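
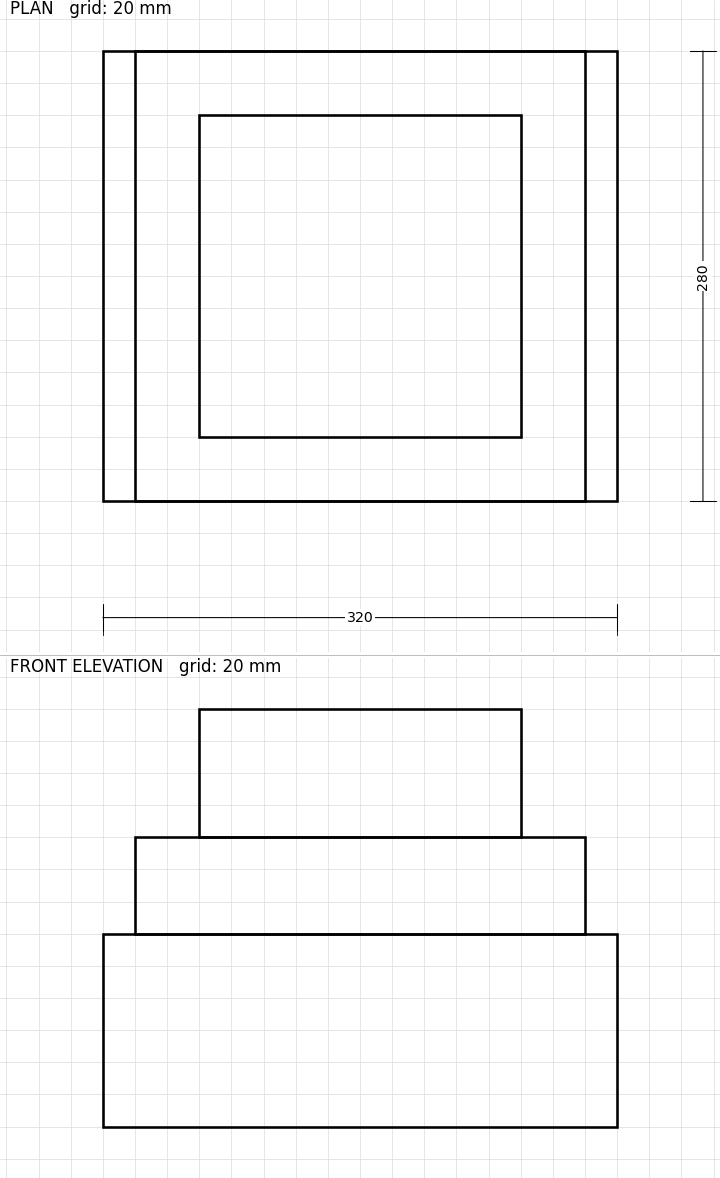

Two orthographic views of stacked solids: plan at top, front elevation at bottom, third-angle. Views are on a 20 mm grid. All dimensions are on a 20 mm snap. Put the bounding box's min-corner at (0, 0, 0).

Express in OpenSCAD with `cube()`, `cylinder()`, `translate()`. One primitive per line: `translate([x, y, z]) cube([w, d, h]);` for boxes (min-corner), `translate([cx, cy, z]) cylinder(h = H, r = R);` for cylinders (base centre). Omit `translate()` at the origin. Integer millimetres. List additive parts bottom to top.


cube([320, 280, 120]);
translate([20, 0, 120]) cube([280, 280, 60]);
translate([60, 40, 180]) cube([200, 200, 80]);


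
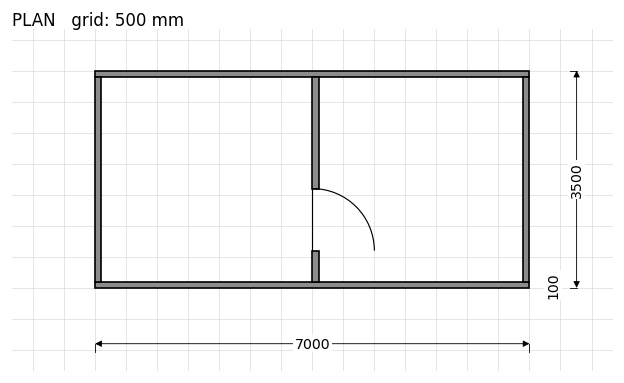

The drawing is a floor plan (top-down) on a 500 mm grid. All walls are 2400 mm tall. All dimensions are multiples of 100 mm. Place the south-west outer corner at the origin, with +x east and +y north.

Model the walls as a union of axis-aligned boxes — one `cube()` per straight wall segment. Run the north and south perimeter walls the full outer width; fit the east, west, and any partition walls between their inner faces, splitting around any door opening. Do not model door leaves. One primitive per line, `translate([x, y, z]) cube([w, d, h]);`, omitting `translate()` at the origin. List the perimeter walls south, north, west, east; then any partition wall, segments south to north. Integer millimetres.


cube([7000, 100, 2400]);
translate([0, 3400, 0]) cube([7000, 100, 2400]);
translate([0, 100, 0]) cube([100, 3300, 2400]);
translate([6900, 100, 0]) cube([100, 3300, 2400]);
translate([3500, 100, 0]) cube([100, 500, 2400]);
translate([3500, 1600, 0]) cube([100, 1800, 2400]);


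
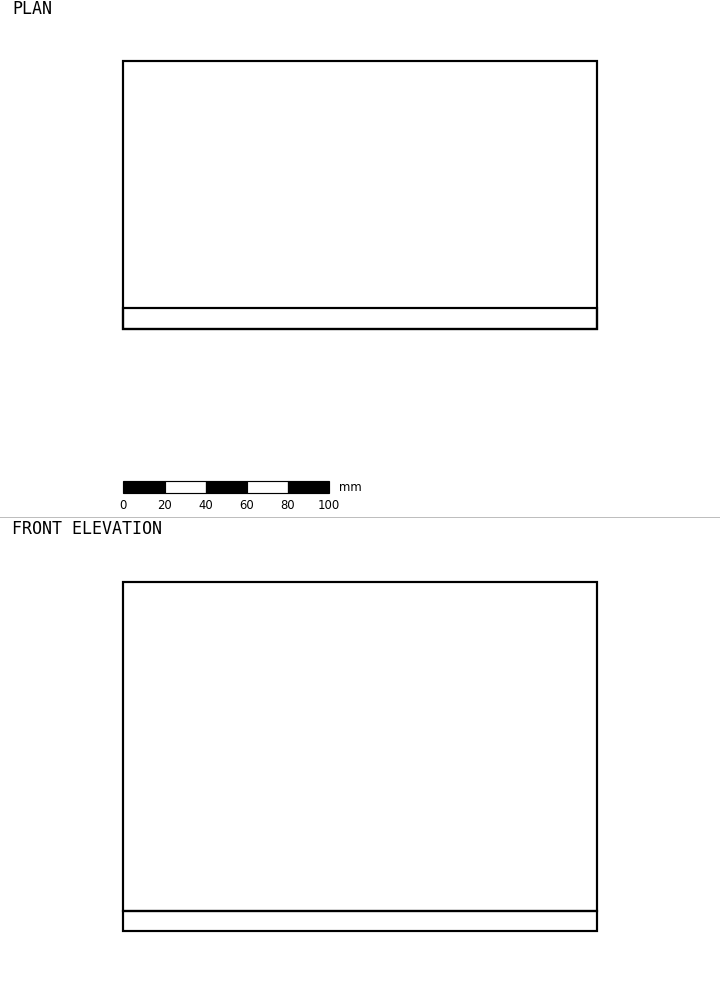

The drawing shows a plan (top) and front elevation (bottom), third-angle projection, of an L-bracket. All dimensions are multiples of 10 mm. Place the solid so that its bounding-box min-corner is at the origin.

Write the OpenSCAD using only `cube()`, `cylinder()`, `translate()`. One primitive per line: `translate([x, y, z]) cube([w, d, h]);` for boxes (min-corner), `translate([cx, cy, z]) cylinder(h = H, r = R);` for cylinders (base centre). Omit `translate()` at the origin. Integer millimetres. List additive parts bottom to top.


cube([230, 130, 10]);
translate([0, 0, 10]) cube([230, 10, 160]);


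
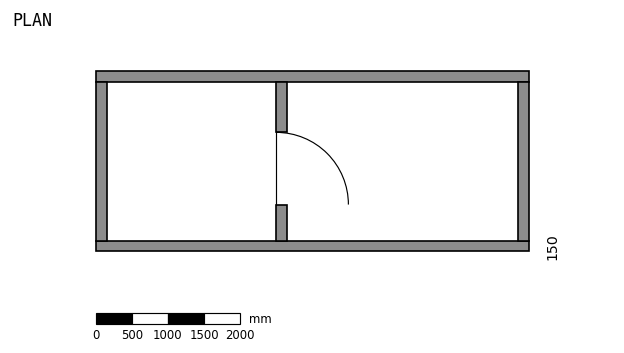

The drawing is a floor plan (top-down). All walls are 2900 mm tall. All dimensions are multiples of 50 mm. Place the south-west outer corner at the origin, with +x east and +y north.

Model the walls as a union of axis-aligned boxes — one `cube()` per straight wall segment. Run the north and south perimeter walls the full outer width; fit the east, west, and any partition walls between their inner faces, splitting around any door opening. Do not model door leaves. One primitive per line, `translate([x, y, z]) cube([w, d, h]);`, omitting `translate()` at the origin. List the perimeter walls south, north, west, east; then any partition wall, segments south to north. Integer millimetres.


cube([6000, 150, 2900]);
translate([0, 2350, 0]) cube([6000, 150, 2900]);
translate([0, 150, 0]) cube([150, 2200, 2900]);
translate([5850, 150, 0]) cube([150, 2200, 2900]);
translate([2500, 150, 0]) cube([150, 500, 2900]);
translate([2500, 1650, 0]) cube([150, 700, 2900]);


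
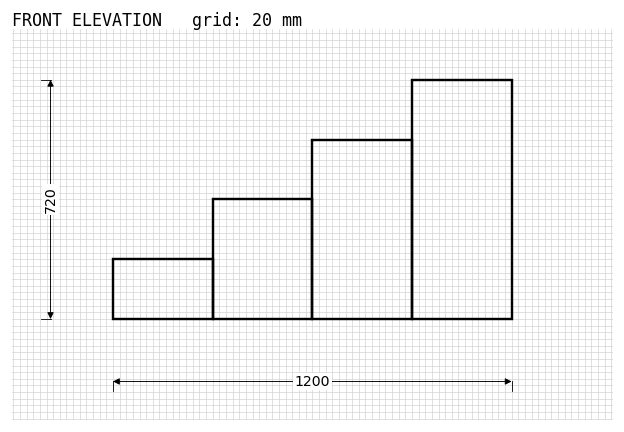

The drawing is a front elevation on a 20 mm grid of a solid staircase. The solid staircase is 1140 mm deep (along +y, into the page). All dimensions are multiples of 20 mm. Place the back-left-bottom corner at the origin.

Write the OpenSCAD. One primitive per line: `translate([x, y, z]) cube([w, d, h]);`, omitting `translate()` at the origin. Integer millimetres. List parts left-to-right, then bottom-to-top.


cube([300, 1140, 180]);
translate([300, 0, 0]) cube([300, 1140, 360]);
translate([600, 0, 0]) cube([300, 1140, 540]);
translate([900, 0, 0]) cube([300, 1140, 720]);


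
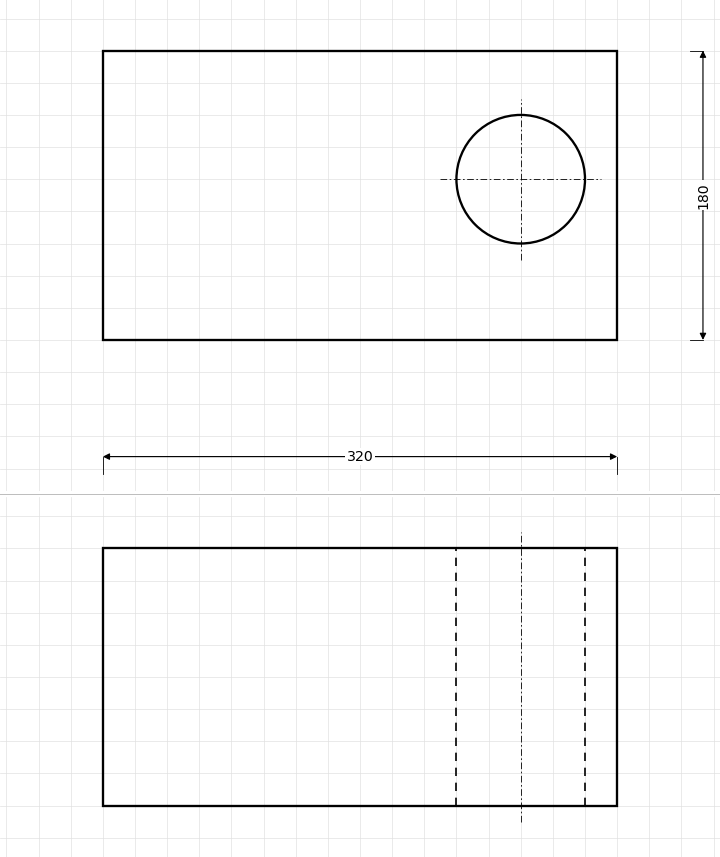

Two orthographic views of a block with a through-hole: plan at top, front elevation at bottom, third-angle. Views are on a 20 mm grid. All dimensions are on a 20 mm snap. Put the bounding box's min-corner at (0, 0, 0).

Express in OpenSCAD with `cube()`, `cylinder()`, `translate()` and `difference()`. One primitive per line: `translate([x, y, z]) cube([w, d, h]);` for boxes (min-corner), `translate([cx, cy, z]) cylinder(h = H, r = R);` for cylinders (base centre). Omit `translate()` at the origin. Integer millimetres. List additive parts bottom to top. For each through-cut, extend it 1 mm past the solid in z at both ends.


difference() {
  cube([320, 180, 160]);
  translate([260, 100, -1]) cylinder(h = 162, r = 40);
}


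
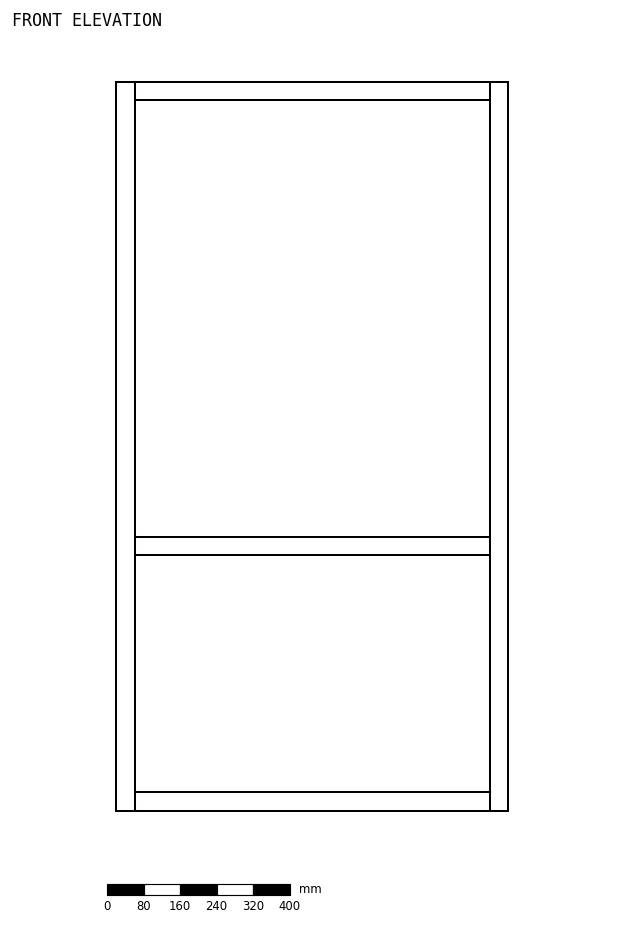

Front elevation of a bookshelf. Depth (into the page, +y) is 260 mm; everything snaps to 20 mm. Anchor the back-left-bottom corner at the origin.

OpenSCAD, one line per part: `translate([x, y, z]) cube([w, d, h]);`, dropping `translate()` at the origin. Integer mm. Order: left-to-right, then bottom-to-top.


cube([40, 260, 1600]);
translate([40, 0, 0]) cube([780, 260, 40]);
translate([40, 0, 560]) cube([780, 260, 40]);
translate([40, 0, 1560]) cube([780, 260, 40]);
translate([820, 0, 0]) cube([40, 260, 1600]);


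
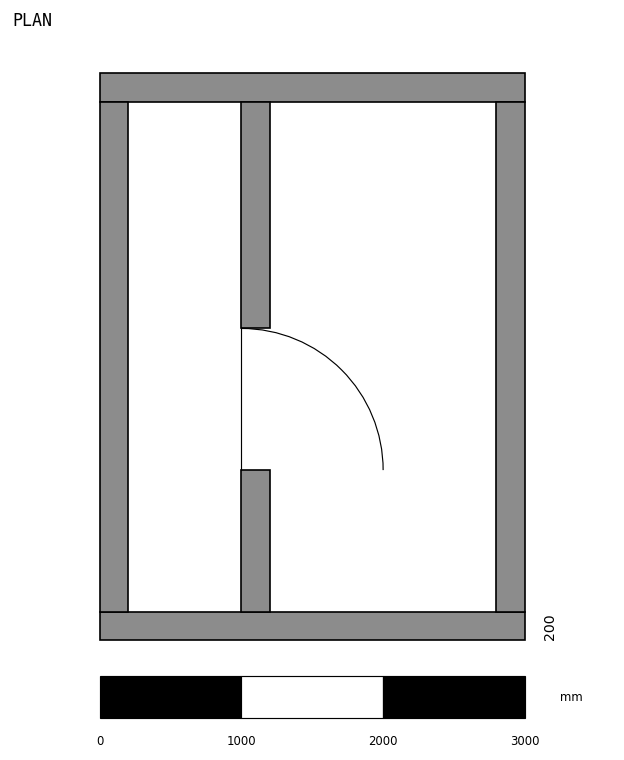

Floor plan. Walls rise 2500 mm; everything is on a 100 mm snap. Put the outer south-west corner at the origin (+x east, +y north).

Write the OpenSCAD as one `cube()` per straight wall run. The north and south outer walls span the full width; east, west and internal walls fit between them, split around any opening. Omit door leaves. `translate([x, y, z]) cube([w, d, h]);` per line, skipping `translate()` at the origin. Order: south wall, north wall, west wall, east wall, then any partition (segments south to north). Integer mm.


cube([3000, 200, 2500]);
translate([0, 3800, 0]) cube([3000, 200, 2500]);
translate([0, 200, 0]) cube([200, 3600, 2500]);
translate([2800, 200, 0]) cube([200, 3600, 2500]);
translate([1000, 200, 0]) cube([200, 1000, 2500]);
translate([1000, 2200, 0]) cube([200, 1600, 2500]);


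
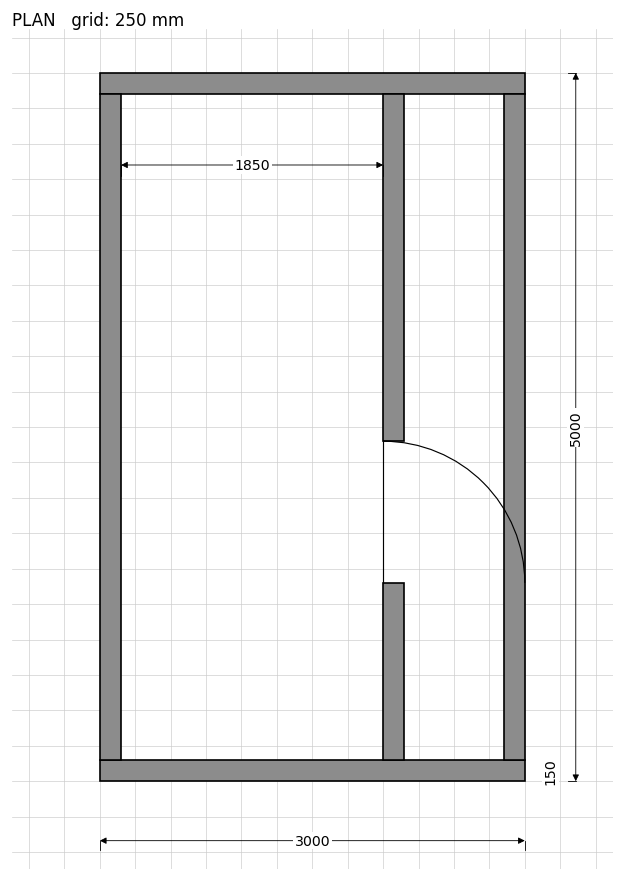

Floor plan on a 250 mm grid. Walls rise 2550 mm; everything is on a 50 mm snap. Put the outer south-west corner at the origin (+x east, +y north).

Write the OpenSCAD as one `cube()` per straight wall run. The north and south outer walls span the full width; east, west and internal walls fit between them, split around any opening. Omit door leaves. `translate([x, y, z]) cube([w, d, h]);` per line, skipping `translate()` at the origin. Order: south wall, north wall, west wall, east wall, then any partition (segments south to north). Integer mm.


cube([3000, 150, 2550]);
translate([0, 4850, 0]) cube([3000, 150, 2550]);
translate([0, 150, 0]) cube([150, 4700, 2550]);
translate([2850, 150, 0]) cube([150, 4700, 2550]);
translate([2000, 150, 0]) cube([150, 1250, 2550]);
translate([2000, 2400, 0]) cube([150, 2450, 2550]);


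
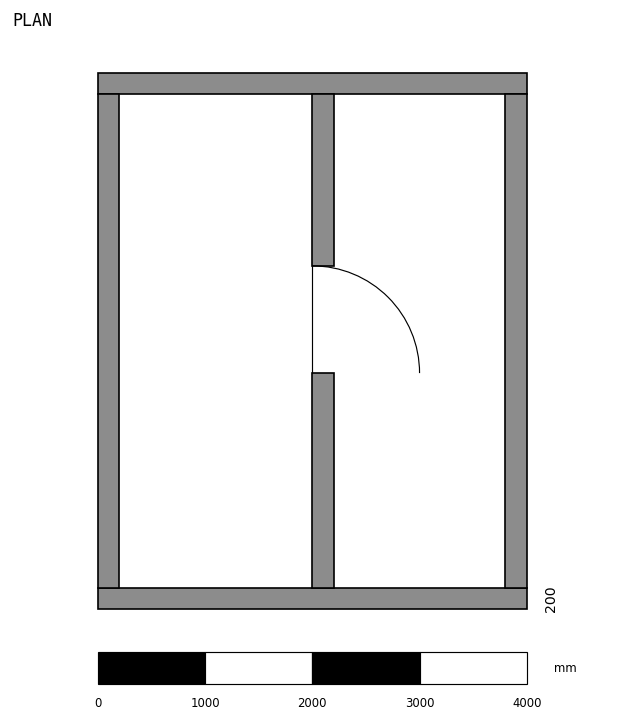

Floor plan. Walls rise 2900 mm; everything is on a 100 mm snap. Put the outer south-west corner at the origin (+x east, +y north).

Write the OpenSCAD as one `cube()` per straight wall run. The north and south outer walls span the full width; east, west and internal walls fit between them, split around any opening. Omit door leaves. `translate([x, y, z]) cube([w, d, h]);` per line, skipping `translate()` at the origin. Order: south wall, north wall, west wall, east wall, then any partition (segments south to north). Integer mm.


cube([4000, 200, 2900]);
translate([0, 4800, 0]) cube([4000, 200, 2900]);
translate([0, 200, 0]) cube([200, 4600, 2900]);
translate([3800, 200, 0]) cube([200, 4600, 2900]);
translate([2000, 200, 0]) cube([200, 2000, 2900]);
translate([2000, 3200, 0]) cube([200, 1600, 2900]);


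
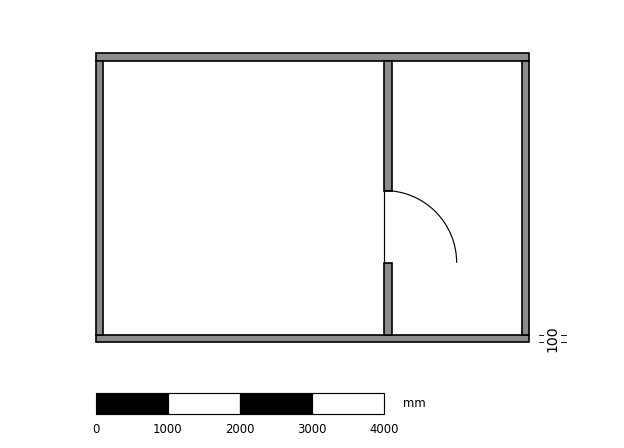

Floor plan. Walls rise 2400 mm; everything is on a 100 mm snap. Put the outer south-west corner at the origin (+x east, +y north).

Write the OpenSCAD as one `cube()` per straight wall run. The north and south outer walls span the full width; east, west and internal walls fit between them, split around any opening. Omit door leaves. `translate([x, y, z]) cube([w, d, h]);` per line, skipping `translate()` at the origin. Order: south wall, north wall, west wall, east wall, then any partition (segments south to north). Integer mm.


cube([6000, 100, 2400]);
translate([0, 3900, 0]) cube([6000, 100, 2400]);
translate([0, 100, 0]) cube([100, 3800, 2400]);
translate([5900, 100, 0]) cube([100, 3800, 2400]);
translate([4000, 100, 0]) cube([100, 1000, 2400]);
translate([4000, 2100, 0]) cube([100, 1800, 2400]);


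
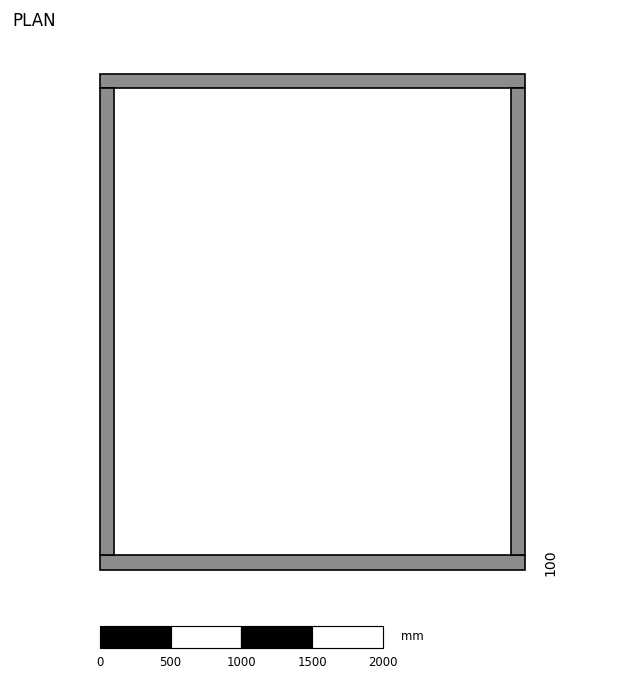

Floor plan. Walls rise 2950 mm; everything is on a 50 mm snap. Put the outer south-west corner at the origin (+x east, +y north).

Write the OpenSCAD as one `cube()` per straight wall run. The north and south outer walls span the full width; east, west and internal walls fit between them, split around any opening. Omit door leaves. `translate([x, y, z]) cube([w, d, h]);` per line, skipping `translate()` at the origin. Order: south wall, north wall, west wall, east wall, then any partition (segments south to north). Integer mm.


cube([3000, 100, 2950]);
translate([0, 3400, 0]) cube([3000, 100, 2950]);
translate([0, 100, 0]) cube([100, 3300, 2950]);
translate([2900, 100, 0]) cube([100, 3300, 2950]);


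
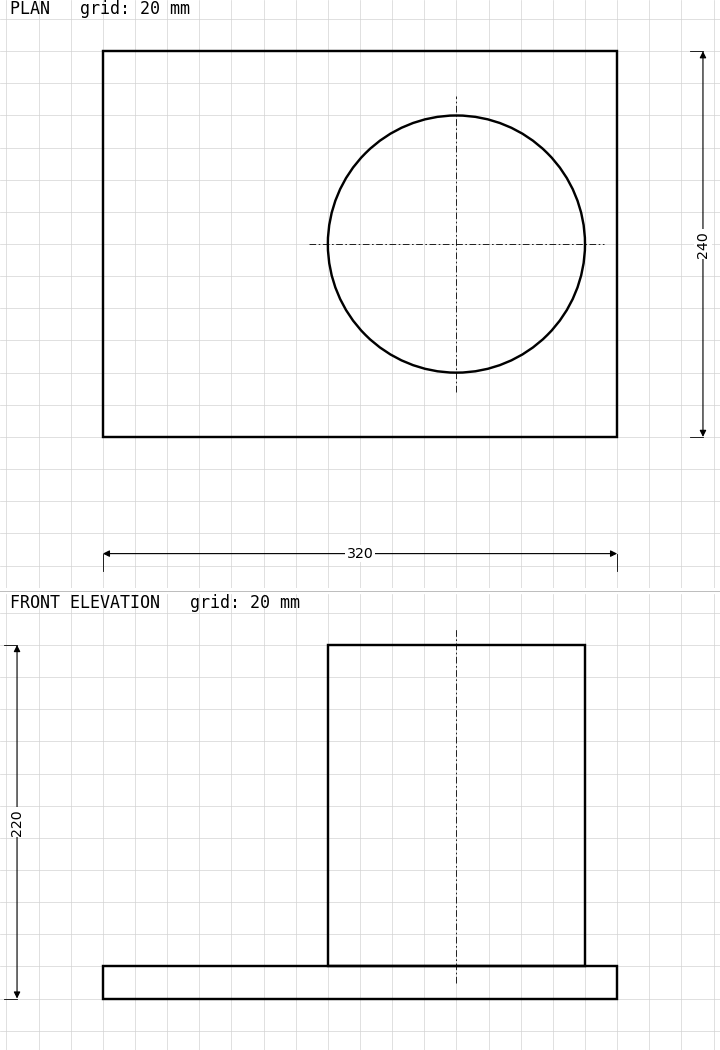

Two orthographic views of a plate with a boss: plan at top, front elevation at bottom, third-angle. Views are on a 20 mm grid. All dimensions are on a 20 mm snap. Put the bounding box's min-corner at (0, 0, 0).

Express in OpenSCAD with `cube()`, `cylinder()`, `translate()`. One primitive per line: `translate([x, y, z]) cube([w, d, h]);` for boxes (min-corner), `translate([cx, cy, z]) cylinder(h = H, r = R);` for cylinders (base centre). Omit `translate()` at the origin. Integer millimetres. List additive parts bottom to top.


cube([320, 240, 20]);
translate([220, 120, 20]) cylinder(h = 200, r = 80);


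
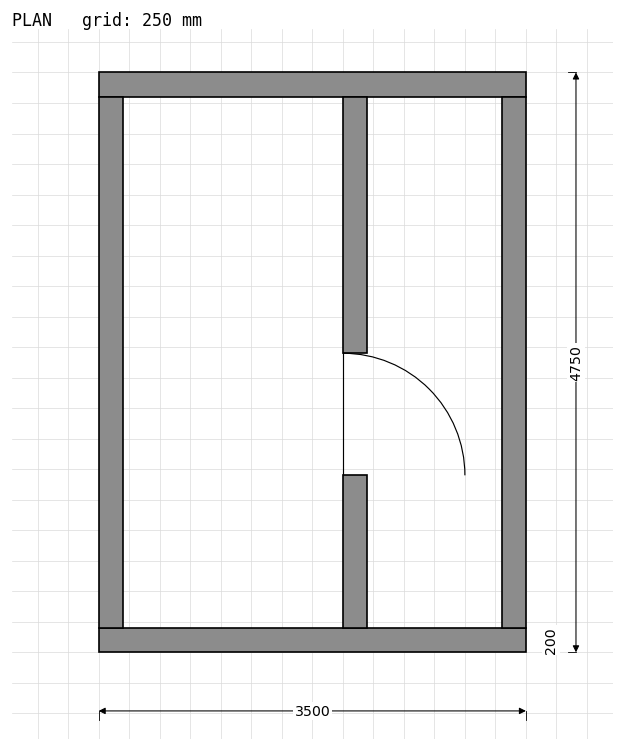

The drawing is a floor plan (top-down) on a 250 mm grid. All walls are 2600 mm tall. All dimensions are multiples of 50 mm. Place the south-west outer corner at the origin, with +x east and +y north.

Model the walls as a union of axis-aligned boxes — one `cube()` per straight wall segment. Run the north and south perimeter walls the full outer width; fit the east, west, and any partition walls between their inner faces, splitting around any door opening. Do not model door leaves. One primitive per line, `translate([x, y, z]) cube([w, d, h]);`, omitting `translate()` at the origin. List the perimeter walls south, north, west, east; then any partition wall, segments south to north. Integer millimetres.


cube([3500, 200, 2600]);
translate([0, 4550, 0]) cube([3500, 200, 2600]);
translate([0, 200, 0]) cube([200, 4350, 2600]);
translate([3300, 200, 0]) cube([200, 4350, 2600]);
translate([2000, 200, 0]) cube([200, 1250, 2600]);
translate([2000, 2450, 0]) cube([200, 2100, 2600]);


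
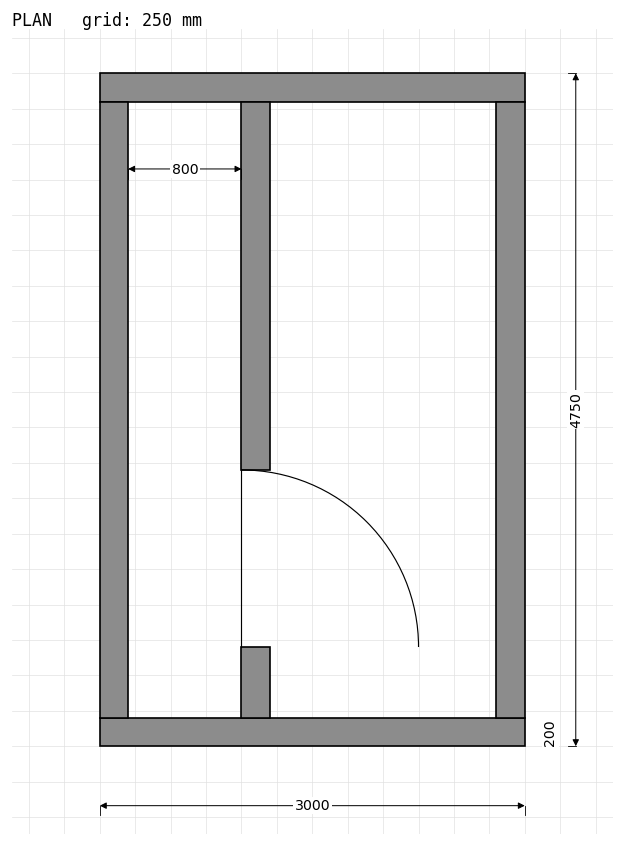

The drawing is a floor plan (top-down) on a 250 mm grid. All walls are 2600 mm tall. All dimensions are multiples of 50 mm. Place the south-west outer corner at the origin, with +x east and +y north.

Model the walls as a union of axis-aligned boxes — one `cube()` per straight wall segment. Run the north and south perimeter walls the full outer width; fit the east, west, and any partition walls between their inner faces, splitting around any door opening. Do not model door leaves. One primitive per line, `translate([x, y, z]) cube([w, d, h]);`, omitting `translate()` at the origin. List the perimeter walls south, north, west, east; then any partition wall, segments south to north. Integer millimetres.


cube([3000, 200, 2600]);
translate([0, 4550, 0]) cube([3000, 200, 2600]);
translate([0, 200, 0]) cube([200, 4350, 2600]);
translate([2800, 200, 0]) cube([200, 4350, 2600]);
translate([1000, 200, 0]) cube([200, 500, 2600]);
translate([1000, 1950, 0]) cube([200, 2600, 2600]);


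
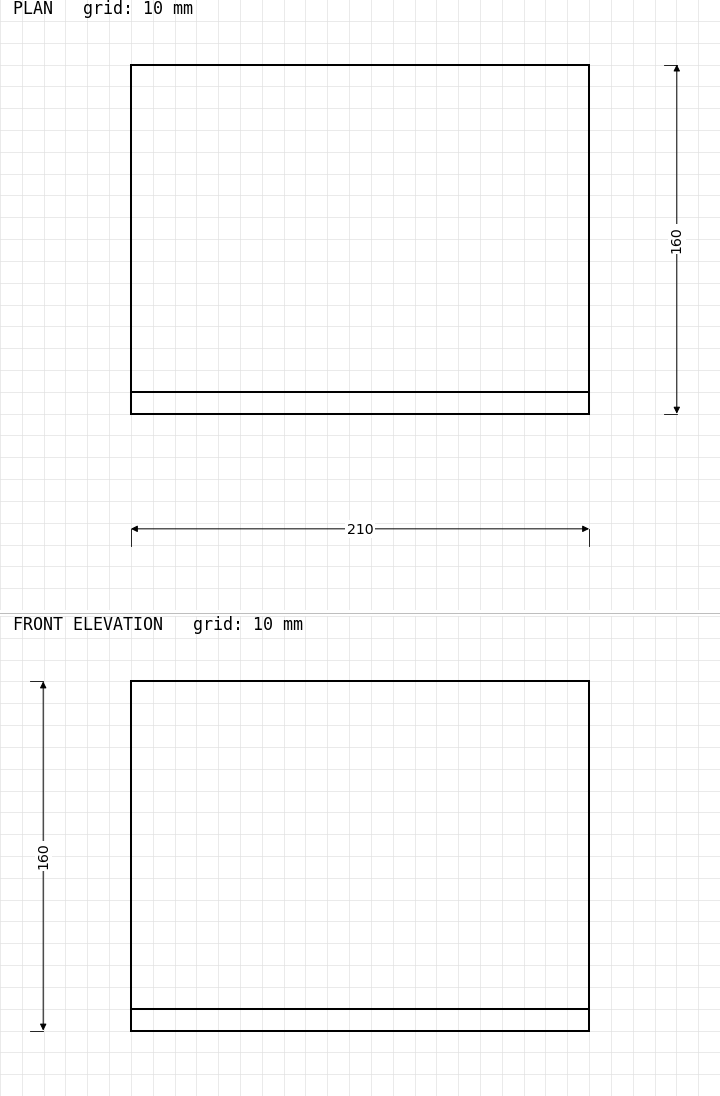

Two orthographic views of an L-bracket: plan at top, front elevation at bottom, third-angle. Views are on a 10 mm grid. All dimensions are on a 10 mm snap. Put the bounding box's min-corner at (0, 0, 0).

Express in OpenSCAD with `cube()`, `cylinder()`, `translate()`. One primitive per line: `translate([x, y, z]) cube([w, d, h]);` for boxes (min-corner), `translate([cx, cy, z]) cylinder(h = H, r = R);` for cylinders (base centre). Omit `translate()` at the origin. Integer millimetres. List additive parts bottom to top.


cube([210, 160, 10]);
translate([0, 0, 10]) cube([210, 10, 150]);


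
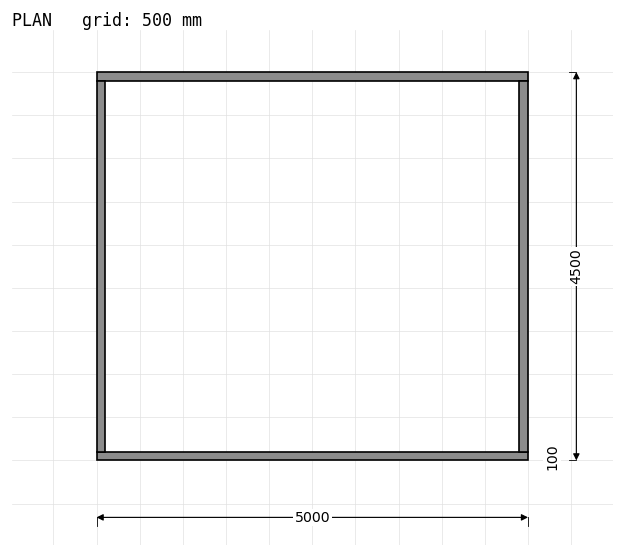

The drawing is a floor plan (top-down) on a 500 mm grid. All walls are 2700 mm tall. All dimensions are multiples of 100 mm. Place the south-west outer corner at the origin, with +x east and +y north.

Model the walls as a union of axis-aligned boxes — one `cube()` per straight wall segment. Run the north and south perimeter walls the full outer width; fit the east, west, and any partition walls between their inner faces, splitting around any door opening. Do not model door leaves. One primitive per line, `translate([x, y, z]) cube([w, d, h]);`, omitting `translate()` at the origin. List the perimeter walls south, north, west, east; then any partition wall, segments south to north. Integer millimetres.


cube([5000, 100, 2700]);
translate([0, 4400, 0]) cube([5000, 100, 2700]);
translate([0, 100, 0]) cube([100, 4300, 2700]);
translate([4900, 100, 0]) cube([100, 4300, 2700]);


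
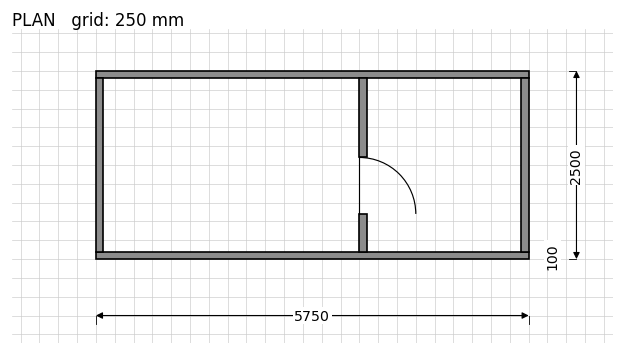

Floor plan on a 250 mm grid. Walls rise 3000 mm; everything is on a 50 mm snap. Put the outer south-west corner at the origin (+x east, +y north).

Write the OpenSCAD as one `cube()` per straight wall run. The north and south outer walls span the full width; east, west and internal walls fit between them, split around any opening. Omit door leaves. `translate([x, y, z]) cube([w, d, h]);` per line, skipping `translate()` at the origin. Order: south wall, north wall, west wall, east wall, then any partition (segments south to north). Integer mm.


cube([5750, 100, 3000]);
translate([0, 2400, 0]) cube([5750, 100, 3000]);
translate([0, 100, 0]) cube([100, 2300, 3000]);
translate([5650, 100, 0]) cube([100, 2300, 3000]);
translate([3500, 100, 0]) cube([100, 500, 3000]);
translate([3500, 1350, 0]) cube([100, 1050, 3000]);


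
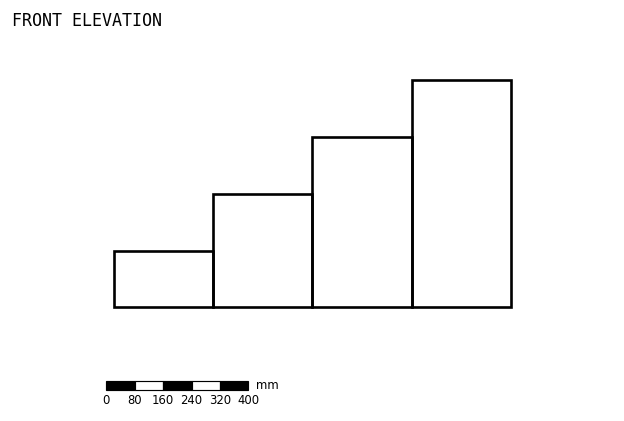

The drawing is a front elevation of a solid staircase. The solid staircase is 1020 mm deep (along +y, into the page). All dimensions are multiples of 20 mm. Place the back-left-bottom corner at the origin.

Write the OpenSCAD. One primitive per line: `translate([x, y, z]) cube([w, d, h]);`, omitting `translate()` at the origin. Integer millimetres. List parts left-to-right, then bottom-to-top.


cube([280, 1020, 160]);
translate([280, 0, 0]) cube([280, 1020, 320]);
translate([560, 0, 0]) cube([280, 1020, 480]);
translate([840, 0, 0]) cube([280, 1020, 640]);


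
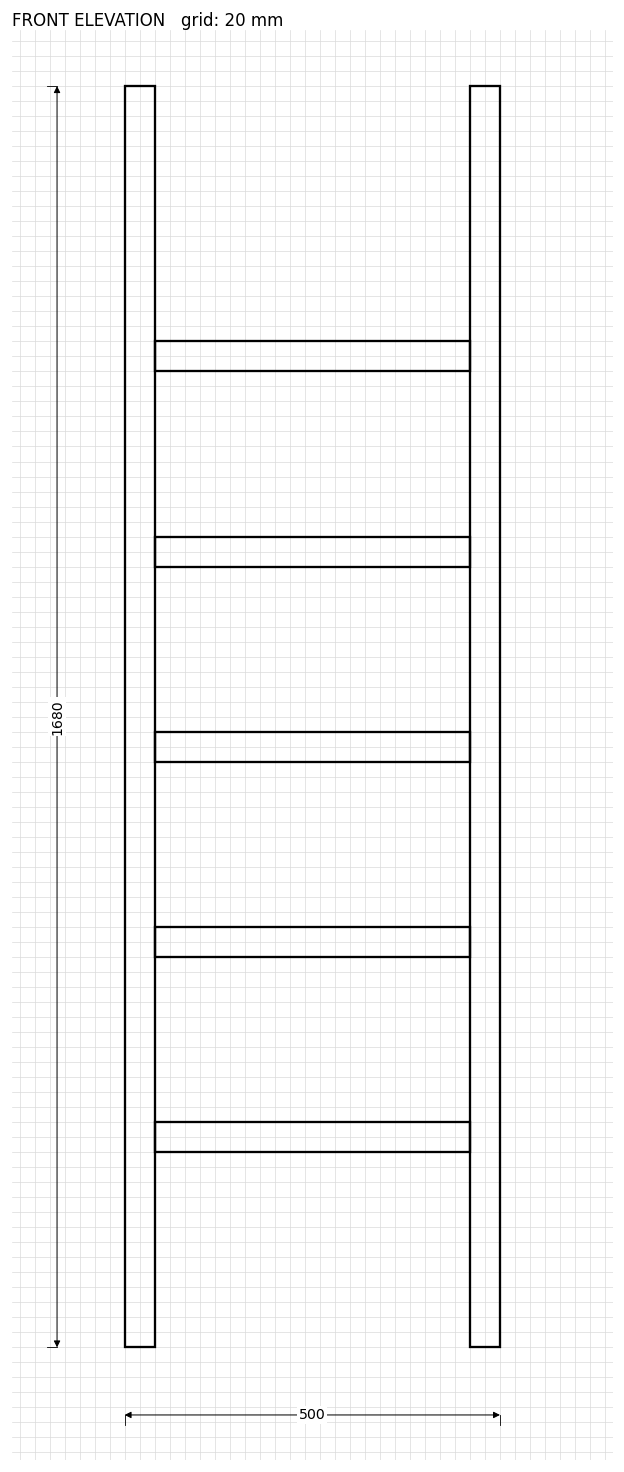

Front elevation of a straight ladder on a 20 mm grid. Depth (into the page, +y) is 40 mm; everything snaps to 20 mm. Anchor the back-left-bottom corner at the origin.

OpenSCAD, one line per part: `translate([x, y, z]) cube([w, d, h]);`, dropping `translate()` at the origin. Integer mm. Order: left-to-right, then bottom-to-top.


cube([40, 40, 1680]);
translate([40, 0, 260]) cube([420, 40, 40]);
translate([40, 0, 520]) cube([420, 40, 40]);
translate([40, 0, 780]) cube([420, 40, 40]);
translate([40, 0, 1040]) cube([420, 40, 40]);
translate([40, 0, 1300]) cube([420, 40, 40]);
translate([460, 0, 0]) cube([40, 40, 1680]);


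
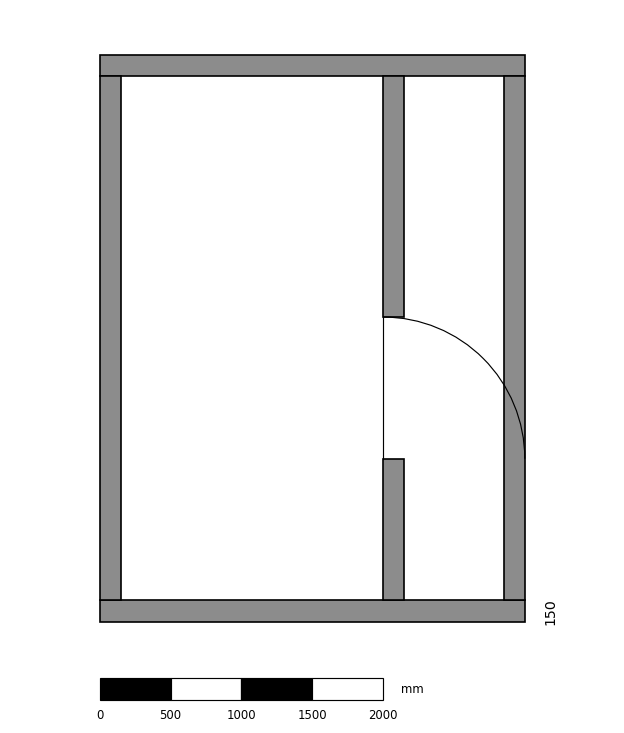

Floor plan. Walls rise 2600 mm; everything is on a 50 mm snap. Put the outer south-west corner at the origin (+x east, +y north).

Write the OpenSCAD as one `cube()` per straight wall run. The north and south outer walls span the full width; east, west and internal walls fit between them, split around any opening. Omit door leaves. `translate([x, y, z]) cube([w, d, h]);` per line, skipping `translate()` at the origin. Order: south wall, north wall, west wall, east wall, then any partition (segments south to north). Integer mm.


cube([3000, 150, 2600]);
translate([0, 3850, 0]) cube([3000, 150, 2600]);
translate([0, 150, 0]) cube([150, 3700, 2600]);
translate([2850, 150, 0]) cube([150, 3700, 2600]);
translate([2000, 150, 0]) cube([150, 1000, 2600]);
translate([2000, 2150, 0]) cube([150, 1700, 2600]);


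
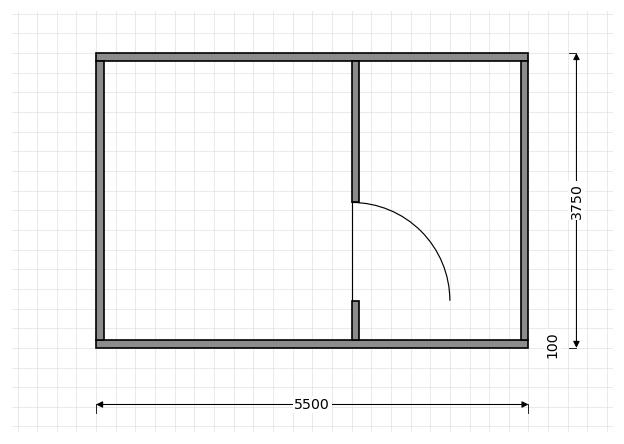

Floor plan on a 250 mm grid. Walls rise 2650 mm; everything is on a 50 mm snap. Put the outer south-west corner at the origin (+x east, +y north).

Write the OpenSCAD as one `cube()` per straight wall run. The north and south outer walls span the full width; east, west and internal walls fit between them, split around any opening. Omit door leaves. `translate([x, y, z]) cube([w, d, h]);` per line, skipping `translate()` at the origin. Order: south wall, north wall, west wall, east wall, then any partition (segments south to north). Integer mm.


cube([5500, 100, 2650]);
translate([0, 3650, 0]) cube([5500, 100, 2650]);
translate([0, 100, 0]) cube([100, 3550, 2650]);
translate([5400, 100, 0]) cube([100, 3550, 2650]);
translate([3250, 100, 0]) cube([100, 500, 2650]);
translate([3250, 1850, 0]) cube([100, 1800, 2650]);


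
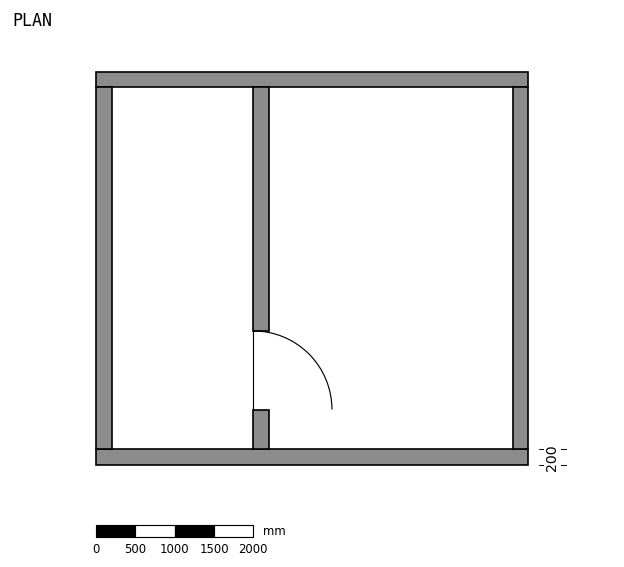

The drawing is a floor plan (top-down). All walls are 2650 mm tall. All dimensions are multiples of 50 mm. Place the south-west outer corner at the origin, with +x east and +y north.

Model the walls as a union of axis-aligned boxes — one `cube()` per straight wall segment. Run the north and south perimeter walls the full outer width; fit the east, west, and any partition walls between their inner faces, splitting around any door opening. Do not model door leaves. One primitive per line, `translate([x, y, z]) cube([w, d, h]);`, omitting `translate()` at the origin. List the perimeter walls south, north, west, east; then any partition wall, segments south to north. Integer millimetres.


cube([5500, 200, 2650]);
translate([0, 4800, 0]) cube([5500, 200, 2650]);
translate([0, 200, 0]) cube([200, 4600, 2650]);
translate([5300, 200, 0]) cube([200, 4600, 2650]);
translate([2000, 200, 0]) cube([200, 500, 2650]);
translate([2000, 1700, 0]) cube([200, 3100, 2650]);


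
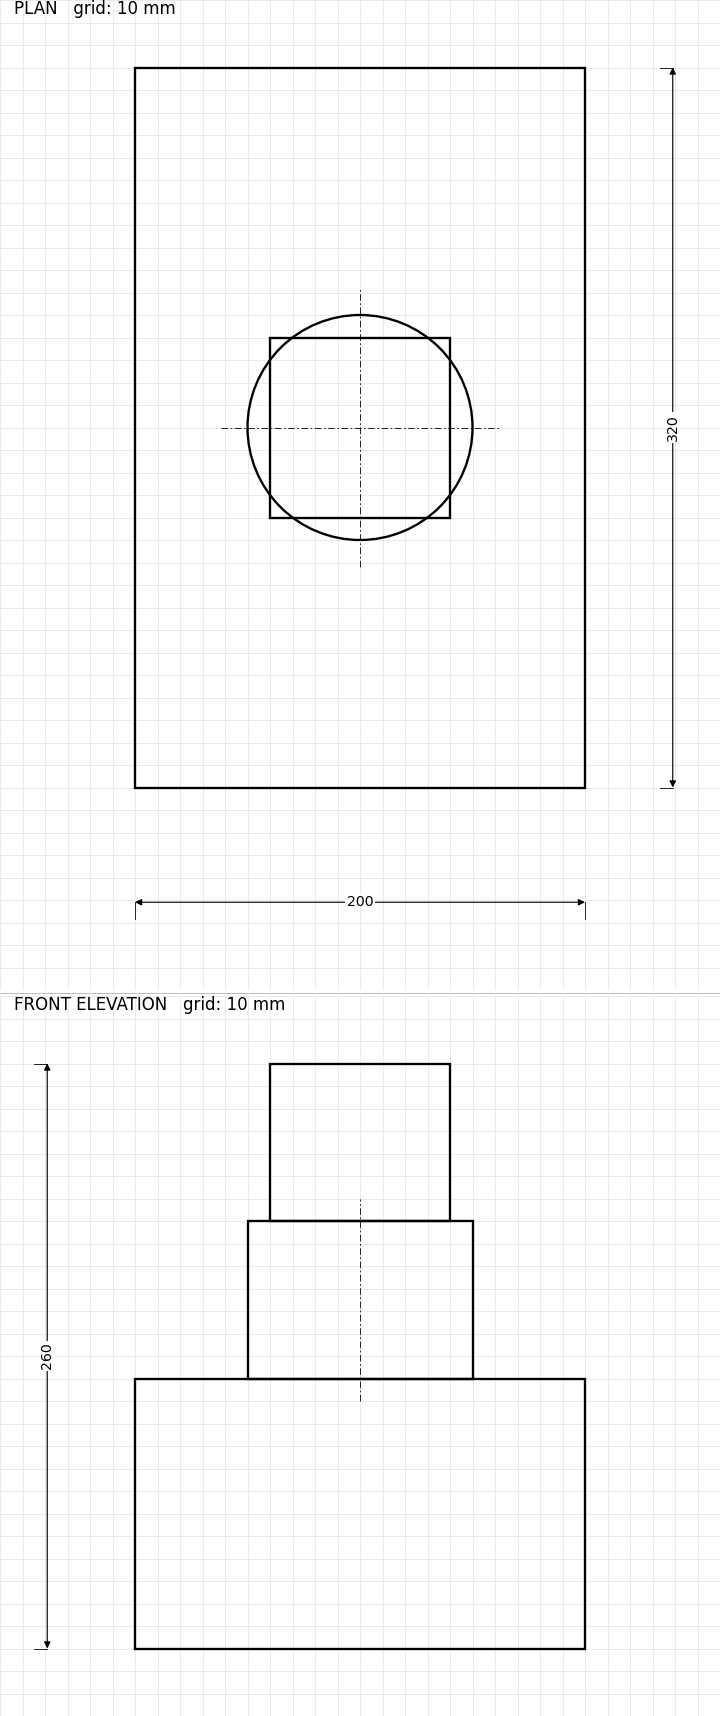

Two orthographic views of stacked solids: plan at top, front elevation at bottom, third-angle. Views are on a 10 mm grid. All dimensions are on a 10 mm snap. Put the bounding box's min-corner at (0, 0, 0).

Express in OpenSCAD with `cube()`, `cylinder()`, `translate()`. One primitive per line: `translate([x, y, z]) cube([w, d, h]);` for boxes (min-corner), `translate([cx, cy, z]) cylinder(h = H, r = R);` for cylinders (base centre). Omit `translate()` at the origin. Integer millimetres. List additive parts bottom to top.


cube([200, 320, 120]);
translate([100, 160, 120]) cylinder(h = 70, r = 50);
translate([60, 120, 190]) cube([80, 80, 70]);


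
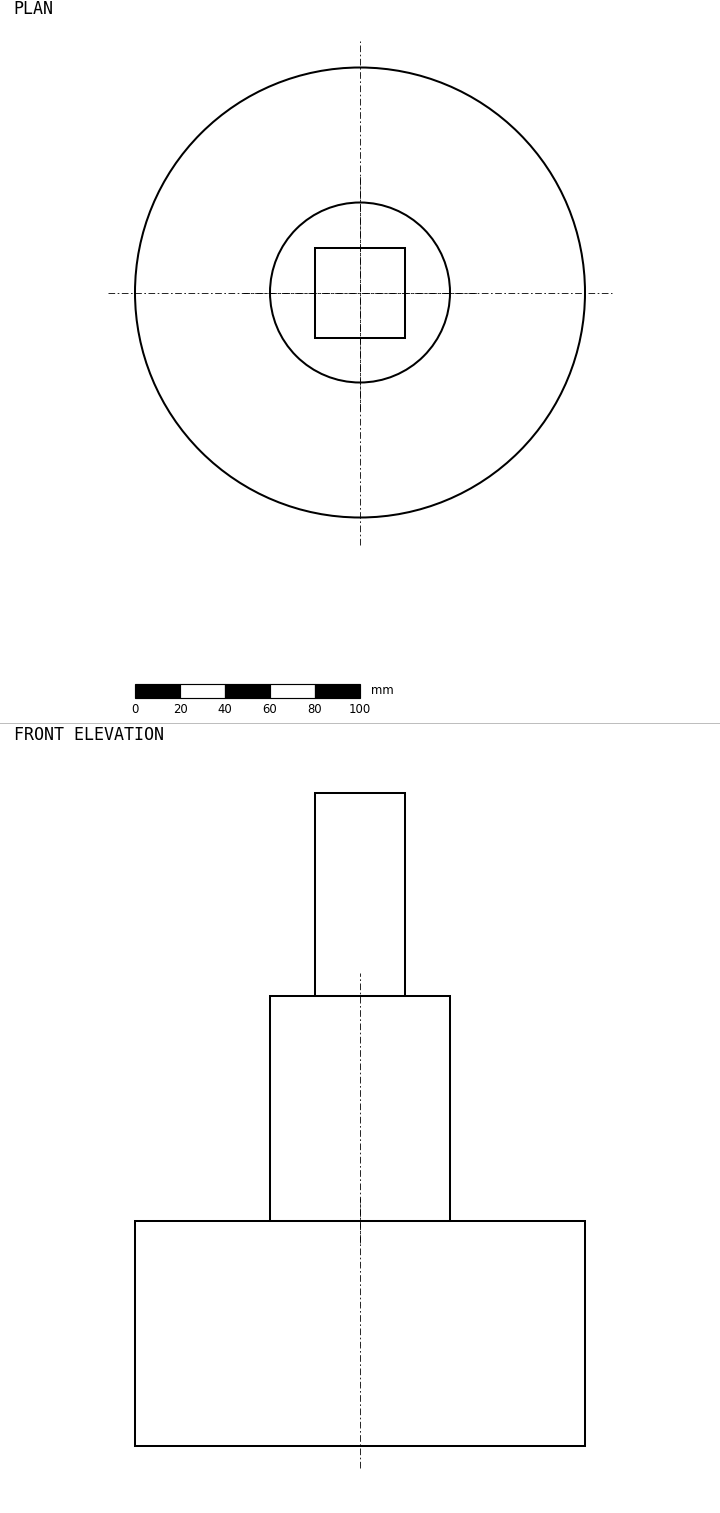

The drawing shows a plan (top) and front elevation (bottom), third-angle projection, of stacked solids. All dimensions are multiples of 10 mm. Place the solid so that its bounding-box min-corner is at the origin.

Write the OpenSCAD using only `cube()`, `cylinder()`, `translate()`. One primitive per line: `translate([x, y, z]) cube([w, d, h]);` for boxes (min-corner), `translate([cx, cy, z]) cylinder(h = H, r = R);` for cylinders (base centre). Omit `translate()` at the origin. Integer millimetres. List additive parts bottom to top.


translate([100, 100, 0]) cylinder(h = 100, r = 100);
translate([100, 100, 100]) cylinder(h = 100, r = 40);
translate([80, 80, 200]) cube([40, 40, 90]);


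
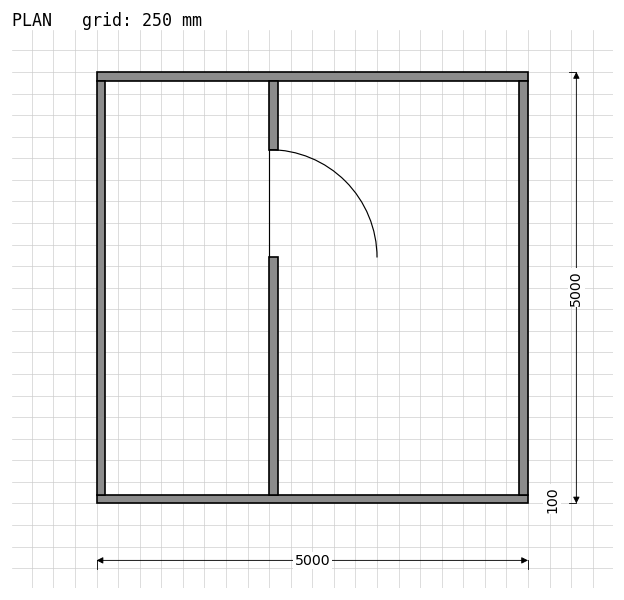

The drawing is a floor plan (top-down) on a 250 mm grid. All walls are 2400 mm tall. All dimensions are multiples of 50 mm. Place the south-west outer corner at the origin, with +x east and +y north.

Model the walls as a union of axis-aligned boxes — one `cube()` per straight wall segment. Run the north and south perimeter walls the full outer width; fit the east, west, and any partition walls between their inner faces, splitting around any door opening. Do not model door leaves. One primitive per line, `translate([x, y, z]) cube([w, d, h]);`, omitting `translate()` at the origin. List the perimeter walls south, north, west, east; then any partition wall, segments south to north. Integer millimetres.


cube([5000, 100, 2400]);
translate([0, 4900, 0]) cube([5000, 100, 2400]);
translate([0, 100, 0]) cube([100, 4800, 2400]);
translate([4900, 100, 0]) cube([100, 4800, 2400]);
translate([2000, 100, 0]) cube([100, 2750, 2400]);
translate([2000, 4100, 0]) cube([100, 800, 2400]);


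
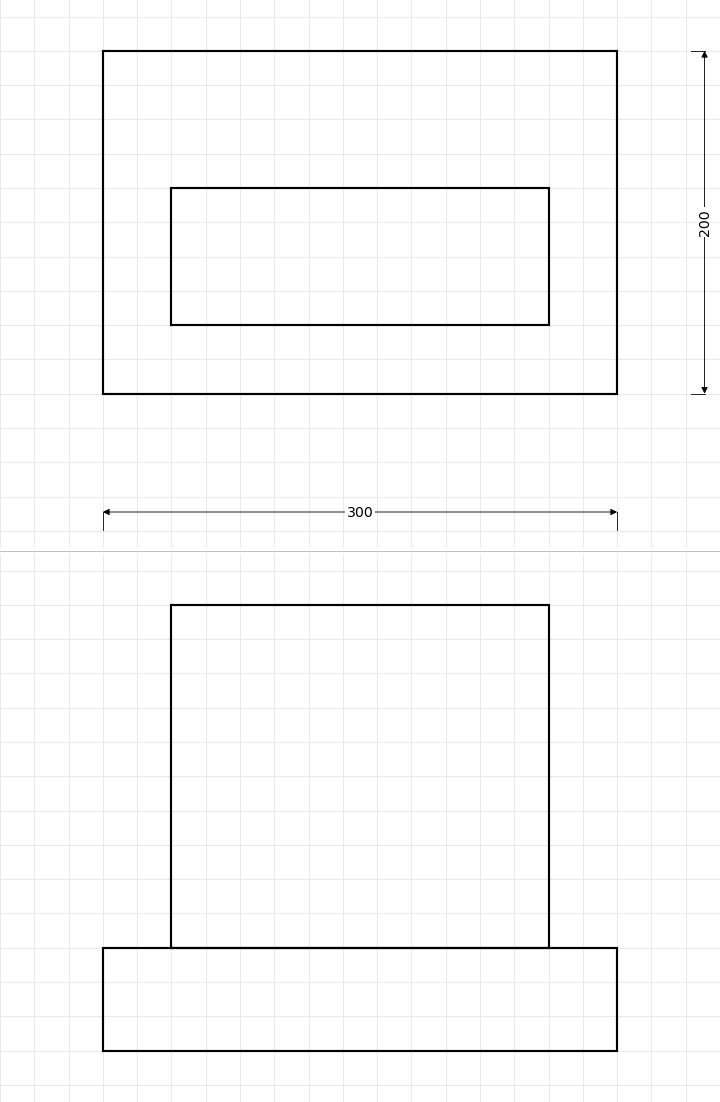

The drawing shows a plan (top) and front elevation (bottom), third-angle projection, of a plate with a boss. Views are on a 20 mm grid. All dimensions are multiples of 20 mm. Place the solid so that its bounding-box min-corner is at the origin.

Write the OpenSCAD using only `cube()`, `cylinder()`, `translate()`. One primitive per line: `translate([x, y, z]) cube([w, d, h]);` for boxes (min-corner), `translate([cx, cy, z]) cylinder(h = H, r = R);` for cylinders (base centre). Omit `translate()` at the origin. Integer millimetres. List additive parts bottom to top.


cube([300, 200, 60]);
translate([40, 40, 60]) cube([220, 80, 200]);


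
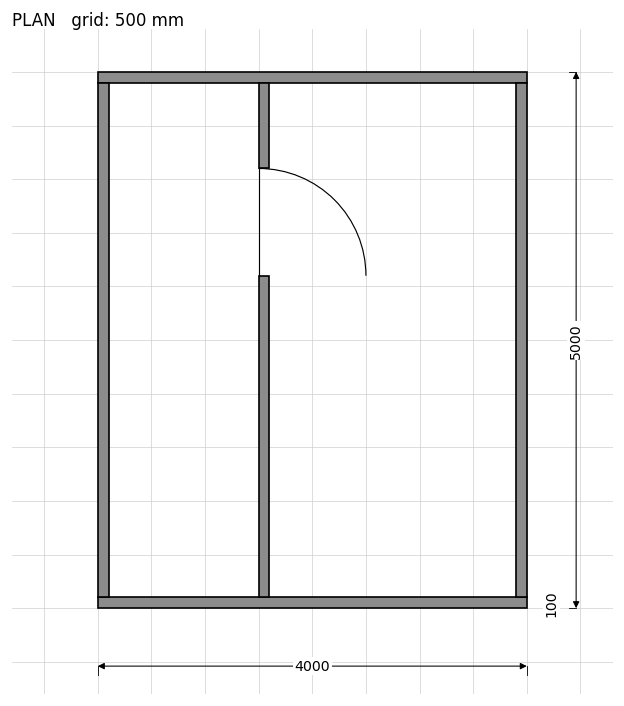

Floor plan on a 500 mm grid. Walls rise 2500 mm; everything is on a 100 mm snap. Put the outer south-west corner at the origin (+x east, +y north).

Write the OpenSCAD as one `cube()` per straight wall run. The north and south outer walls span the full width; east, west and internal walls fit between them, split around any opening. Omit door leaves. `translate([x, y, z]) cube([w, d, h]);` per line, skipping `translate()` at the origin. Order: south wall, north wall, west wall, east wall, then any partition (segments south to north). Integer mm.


cube([4000, 100, 2500]);
translate([0, 4900, 0]) cube([4000, 100, 2500]);
translate([0, 100, 0]) cube([100, 4800, 2500]);
translate([3900, 100, 0]) cube([100, 4800, 2500]);
translate([1500, 100, 0]) cube([100, 3000, 2500]);
translate([1500, 4100, 0]) cube([100, 800, 2500]);


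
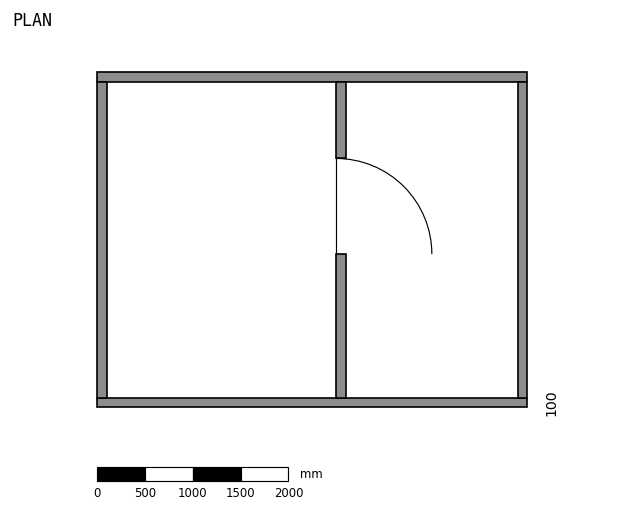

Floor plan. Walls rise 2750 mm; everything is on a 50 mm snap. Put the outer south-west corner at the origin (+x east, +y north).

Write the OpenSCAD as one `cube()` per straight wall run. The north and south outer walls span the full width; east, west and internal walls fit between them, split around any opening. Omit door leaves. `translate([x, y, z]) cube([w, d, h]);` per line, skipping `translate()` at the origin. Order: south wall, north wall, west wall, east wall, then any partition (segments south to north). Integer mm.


cube([4500, 100, 2750]);
translate([0, 3400, 0]) cube([4500, 100, 2750]);
translate([0, 100, 0]) cube([100, 3300, 2750]);
translate([4400, 100, 0]) cube([100, 3300, 2750]);
translate([2500, 100, 0]) cube([100, 1500, 2750]);
translate([2500, 2600, 0]) cube([100, 800, 2750]);


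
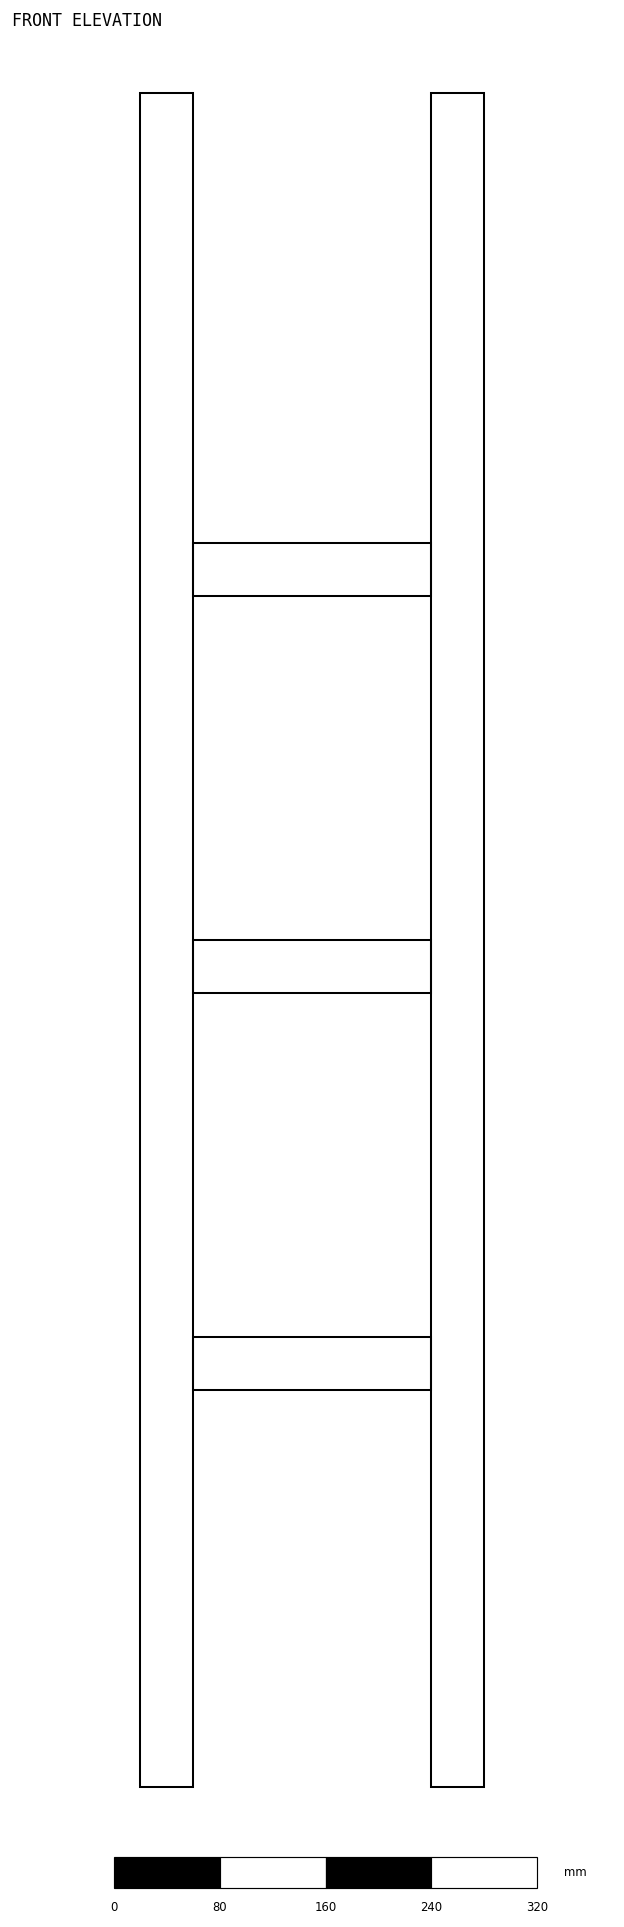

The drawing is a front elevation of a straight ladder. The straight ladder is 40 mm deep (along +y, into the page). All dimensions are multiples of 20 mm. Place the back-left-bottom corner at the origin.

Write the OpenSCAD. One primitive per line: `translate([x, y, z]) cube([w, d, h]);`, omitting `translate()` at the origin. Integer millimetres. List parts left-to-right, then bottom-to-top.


cube([40, 40, 1280]);
translate([40, 0, 300]) cube([180, 40, 40]);
translate([40, 0, 600]) cube([180, 40, 40]);
translate([40, 0, 900]) cube([180, 40, 40]);
translate([220, 0, 0]) cube([40, 40, 1280]);


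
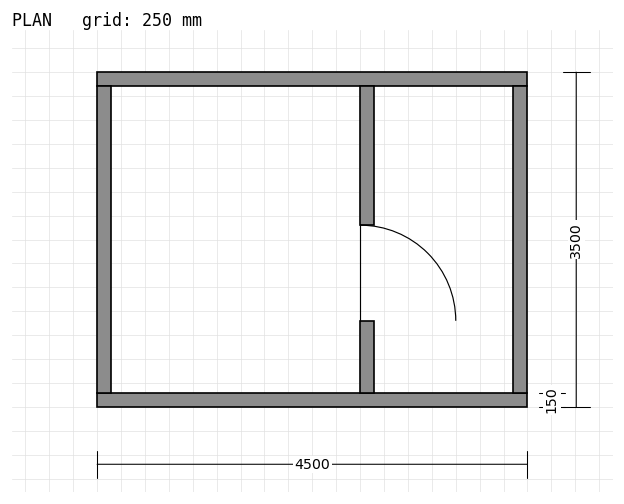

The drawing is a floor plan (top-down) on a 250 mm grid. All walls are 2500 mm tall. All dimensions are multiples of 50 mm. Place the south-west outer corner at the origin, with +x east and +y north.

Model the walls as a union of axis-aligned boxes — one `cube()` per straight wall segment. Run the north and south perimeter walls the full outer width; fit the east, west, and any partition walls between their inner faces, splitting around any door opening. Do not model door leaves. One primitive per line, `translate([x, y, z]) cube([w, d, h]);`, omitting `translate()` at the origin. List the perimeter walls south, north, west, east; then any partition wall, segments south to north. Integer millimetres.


cube([4500, 150, 2500]);
translate([0, 3350, 0]) cube([4500, 150, 2500]);
translate([0, 150, 0]) cube([150, 3200, 2500]);
translate([4350, 150, 0]) cube([150, 3200, 2500]);
translate([2750, 150, 0]) cube([150, 750, 2500]);
translate([2750, 1900, 0]) cube([150, 1450, 2500]);


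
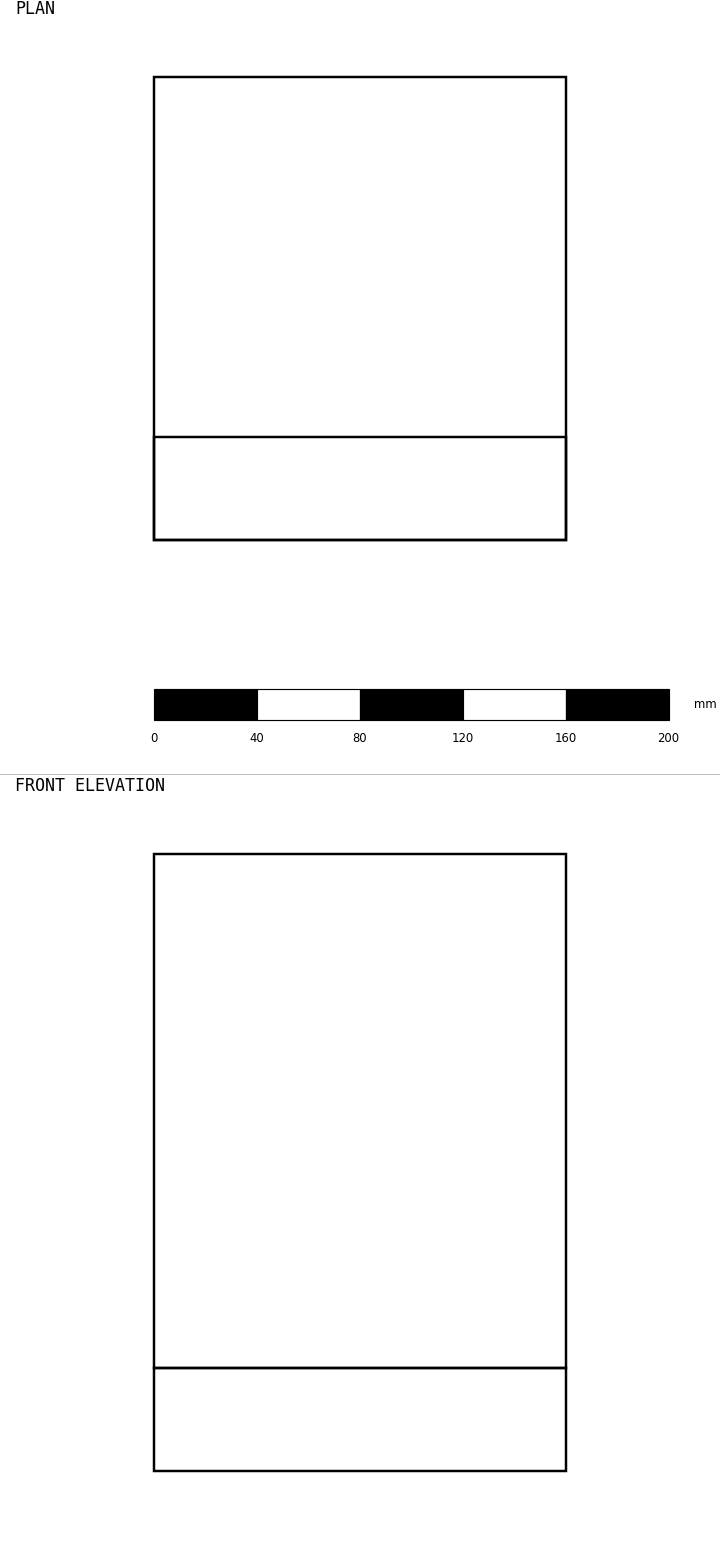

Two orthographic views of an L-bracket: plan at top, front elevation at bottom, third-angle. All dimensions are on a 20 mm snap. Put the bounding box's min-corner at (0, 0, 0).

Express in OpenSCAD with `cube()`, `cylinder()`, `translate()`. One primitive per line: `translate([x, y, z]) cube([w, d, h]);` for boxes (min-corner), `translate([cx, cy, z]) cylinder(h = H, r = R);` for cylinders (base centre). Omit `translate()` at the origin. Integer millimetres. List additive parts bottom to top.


cube([160, 180, 40]);
translate([0, 0, 40]) cube([160, 40, 200]);


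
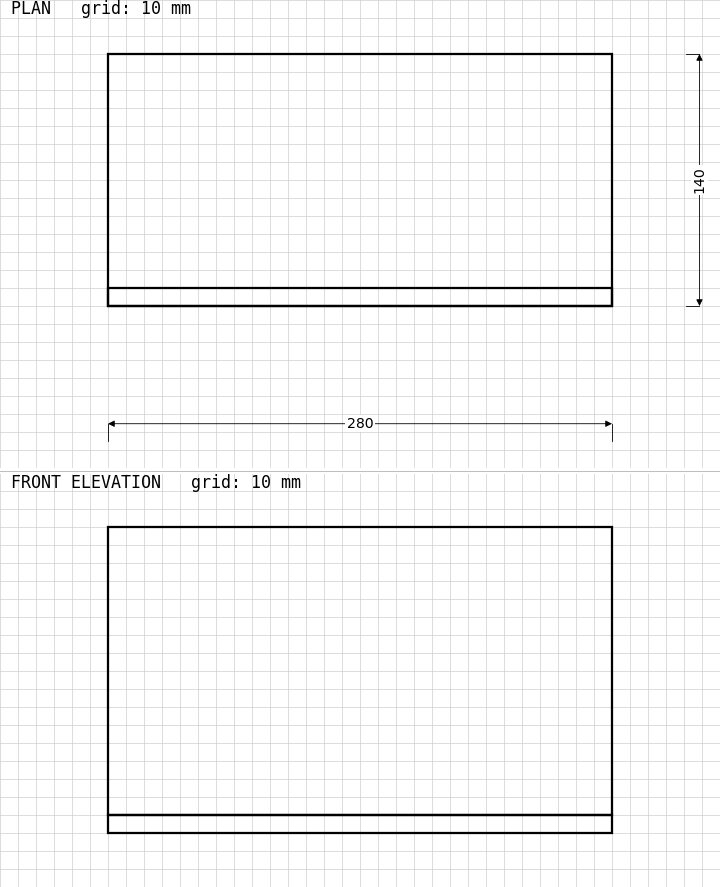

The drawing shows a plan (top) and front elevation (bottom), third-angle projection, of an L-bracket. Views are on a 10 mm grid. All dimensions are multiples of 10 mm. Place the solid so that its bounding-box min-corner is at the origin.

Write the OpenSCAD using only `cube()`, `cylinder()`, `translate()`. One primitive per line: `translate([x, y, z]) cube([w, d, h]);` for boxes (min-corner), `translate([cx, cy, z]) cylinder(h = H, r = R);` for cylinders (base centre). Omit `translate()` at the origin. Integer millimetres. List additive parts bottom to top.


cube([280, 140, 10]);
translate([0, 0, 10]) cube([280, 10, 160]);


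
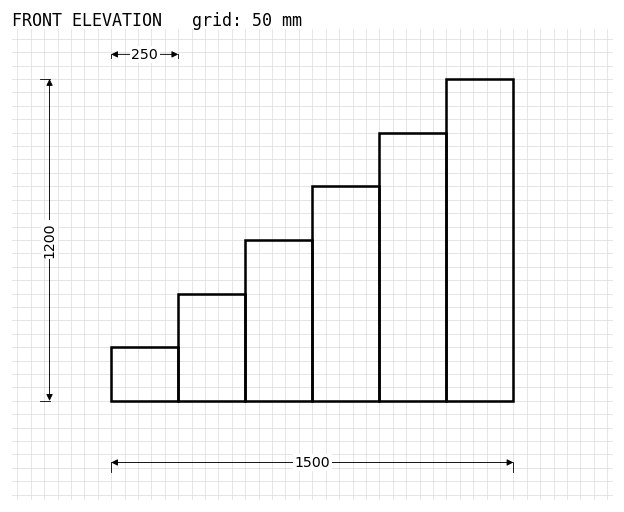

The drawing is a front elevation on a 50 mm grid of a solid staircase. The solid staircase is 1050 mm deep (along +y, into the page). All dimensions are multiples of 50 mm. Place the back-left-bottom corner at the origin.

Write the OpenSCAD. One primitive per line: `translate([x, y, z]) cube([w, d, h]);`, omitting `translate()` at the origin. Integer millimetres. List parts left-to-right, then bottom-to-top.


cube([250, 1050, 200]);
translate([250, 0, 0]) cube([250, 1050, 400]);
translate([500, 0, 0]) cube([250, 1050, 600]);
translate([750, 0, 0]) cube([250, 1050, 800]);
translate([1000, 0, 0]) cube([250, 1050, 1000]);
translate([1250, 0, 0]) cube([250, 1050, 1200]);


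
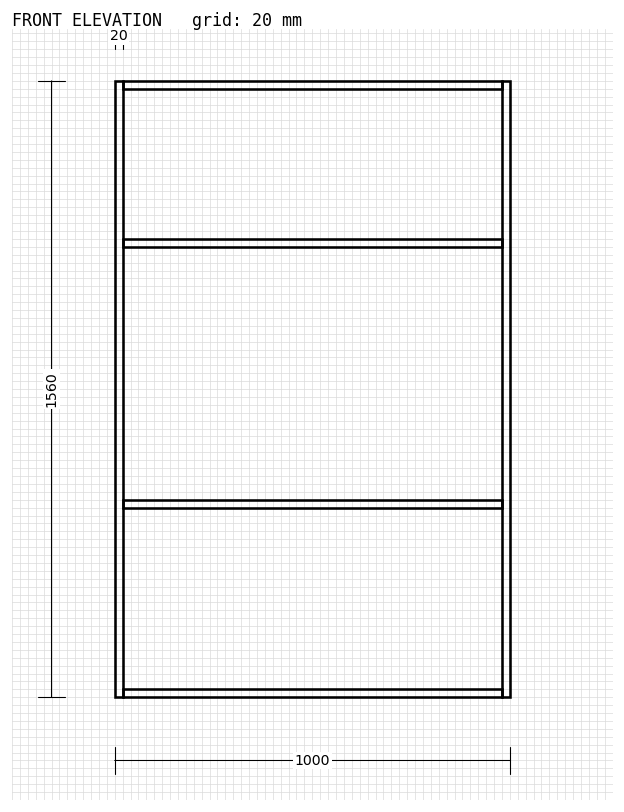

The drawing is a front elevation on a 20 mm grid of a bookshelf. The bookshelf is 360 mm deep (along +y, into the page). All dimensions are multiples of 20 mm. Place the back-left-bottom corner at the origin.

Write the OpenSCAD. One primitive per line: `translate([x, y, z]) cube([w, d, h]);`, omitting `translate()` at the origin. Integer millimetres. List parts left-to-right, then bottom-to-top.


cube([20, 360, 1560]);
translate([20, 0, 0]) cube([960, 360, 20]);
translate([20, 0, 480]) cube([960, 360, 20]);
translate([20, 0, 1140]) cube([960, 360, 20]);
translate([20, 0, 1540]) cube([960, 360, 20]);
translate([980, 0, 0]) cube([20, 360, 1560]);


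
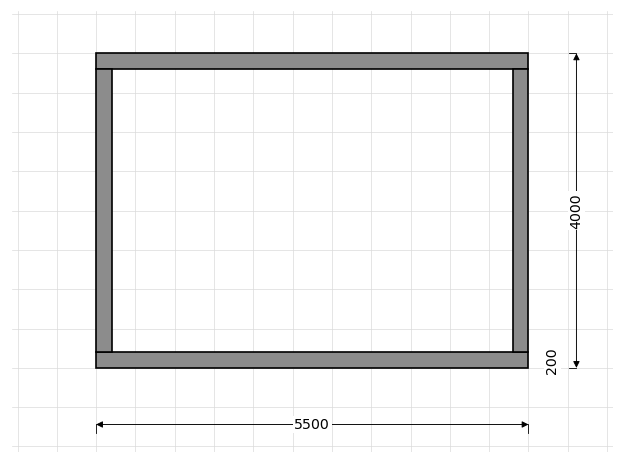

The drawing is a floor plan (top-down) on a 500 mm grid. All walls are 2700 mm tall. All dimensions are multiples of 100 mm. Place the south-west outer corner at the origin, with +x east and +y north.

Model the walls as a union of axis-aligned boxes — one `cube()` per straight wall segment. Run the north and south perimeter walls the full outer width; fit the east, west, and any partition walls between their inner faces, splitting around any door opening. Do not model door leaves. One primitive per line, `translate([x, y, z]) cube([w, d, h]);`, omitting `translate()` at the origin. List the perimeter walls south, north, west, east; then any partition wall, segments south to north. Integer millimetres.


cube([5500, 200, 2700]);
translate([0, 3800, 0]) cube([5500, 200, 2700]);
translate([0, 200, 0]) cube([200, 3600, 2700]);
translate([5300, 200, 0]) cube([200, 3600, 2700]);


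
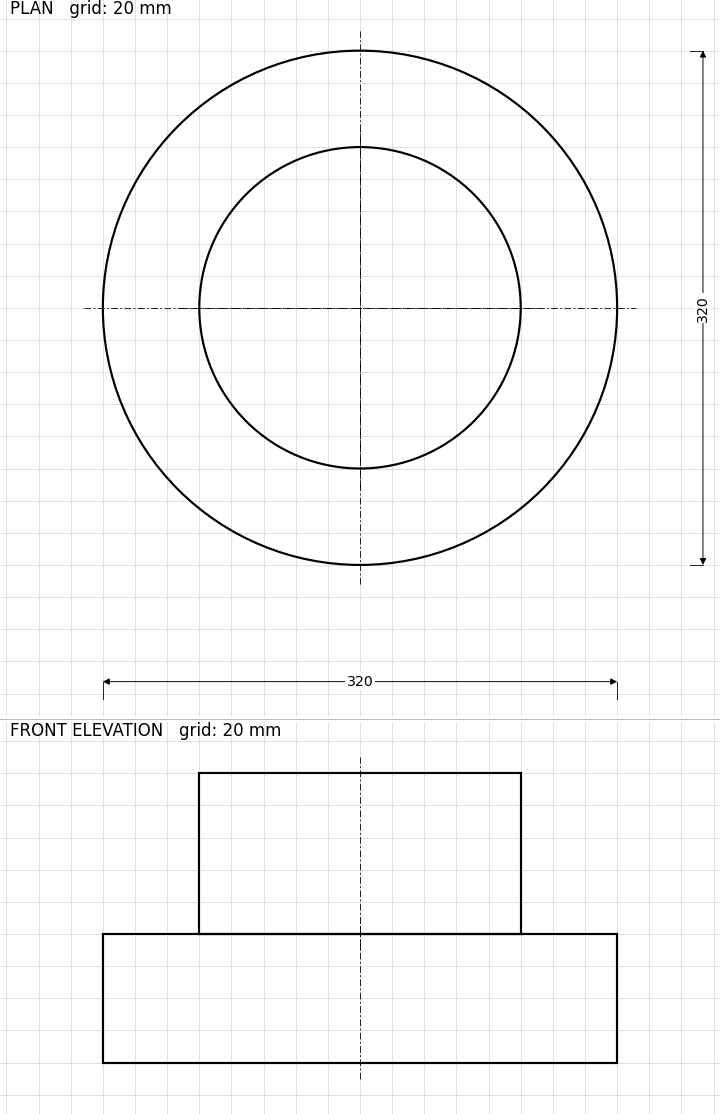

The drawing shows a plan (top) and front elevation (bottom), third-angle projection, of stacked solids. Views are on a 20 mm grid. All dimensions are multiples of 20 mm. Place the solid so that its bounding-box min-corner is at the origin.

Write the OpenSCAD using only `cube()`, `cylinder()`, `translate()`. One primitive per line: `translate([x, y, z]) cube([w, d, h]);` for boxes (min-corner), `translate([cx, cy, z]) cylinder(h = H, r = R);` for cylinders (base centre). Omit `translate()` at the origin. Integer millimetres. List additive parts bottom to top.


translate([160, 160, 0]) cylinder(h = 80, r = 160);
translate([160, 160, 80]) cylinder(h = 100, r = 100);


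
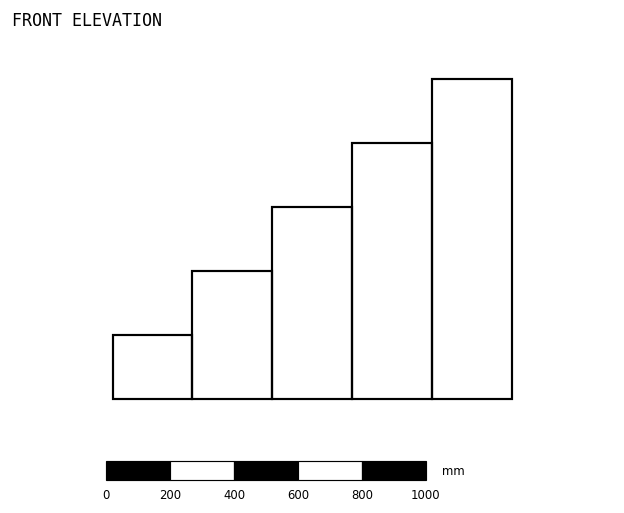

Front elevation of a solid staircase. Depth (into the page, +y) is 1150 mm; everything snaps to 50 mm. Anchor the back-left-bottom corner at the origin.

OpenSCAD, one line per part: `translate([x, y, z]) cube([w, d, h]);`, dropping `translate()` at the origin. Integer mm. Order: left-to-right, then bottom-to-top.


cube([250, 1150, 200]);
translate([250, 0, 0]) cube([250, 1150, 400]);
translate([500, 0, 0]) cube([250, 1150, 600]);
translate([750, 0, 0]) cube([250, 1150, 800]);
translate([1000, 0, 0]) cube([250, 1150, 1000]);
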